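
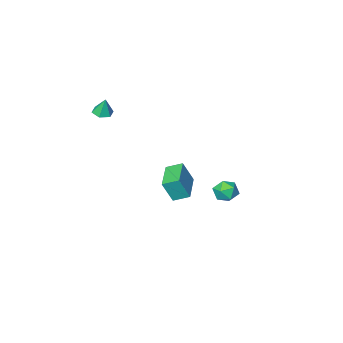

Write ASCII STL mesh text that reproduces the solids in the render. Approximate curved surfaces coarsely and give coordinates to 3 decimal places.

solid 
facet normal -0.601 -0.791 0.114
outer loop
vertex -3.421 -3.934 -2.587
vertex -4.182 -3.295 -2.164
vertex -4.009 -3.692 -4.011
endloop
endfacet
facet normal 0.705 -0.592 -0.392
outer loop
vertex -2.818 -2.125 -4.236
vertex -3.421 -3.934 -2.587
vertex -4.009 -3.692 -4.011
endloop
endfacet
facet normal -0.601 -0.791 0.114
outer loop
vertex -4.009 -3.692 -4.011
vertex -4.182 -3.295 -2.164
vertex -4.77 -3.053 -3.588
endloop
endfacet
facet normal -0.377 0.155 -0.913
outer loop
vertex -4.77 -3.053 -3.588
vertex -2.818 -2.125 -4.236
vertex -4.009 -3.692 -4.011
endloop
endfacet
facet normal 0.377 -0.155 0.913
outer loop
vertex -3.421 -3.934 -2.587
vertex -2.991 -1.728 -2.389
vertex -4.182 -3.295 -2.164
endloop
endfacet
facet normal 0.705 -0.592 -0.392
outer loop
vertex -2.23 -2.367 -2.812
vertex -3.421 -3.934 -2.587
vertex -2.818 -2.125 -4.236
endloop
endfacet
facet normal 0.377 -0.155 0.913
outer loop
vertex -2.23 -2.367 -2.812
vertex -2.991 -1.728 -2.389
vertex -3.421 -3.934 -2.587
endloop
endfacet
facet normal -0.705 0.592 0.392
outer loop
vertex -4.182 -3.295 -2.164
vertex -2.991 -1.728 -2.389
vertex -4.77 -3.053 -3.588
endloop
endfacet
facet normal -0.377 0.155 -0.913
outer loop
vertex -3.579 -1.486 -3.813
vertex -2.818 -2.125 -4.236
vertex -4.77 -3.053 -3.588
endloop
endfacet
facet normal -0.705 0.592 0.392
outer loop
vertex -4.77 -3.053 -3.588
vertex -2.991 -1.728 -2.389
vertex -3.579 -1.486 -3.813
endloop
endfacet
facet normal 0.601 0.791 -0.114
outer loop
vertex -3.579 -1.486 -3.813
vertex -2.23 -2.367 -2.812
vertex -2.818 -2.125 -4.236
endloop
endfacet
facet normal 0.601 0.791 -0.114
outer loop
vertex -2.991 -1.728 -2.389
vertex -2.23 -2.367 -2.812
vertex -3.579 -1.486 -3.813
endloop
endfacet
facet normal 0.039 -0.256 -0.966
outer loop
vertex 1.159 -4.295 3.186
vertex 0.553 -4.138 3.12
vertex 1.002 -3.707 3.024
endloop
endfacet
facet normal 0.859 0.336 0.387
outer loop
vertex 1.159 -4.295 3.186
vertex 1.002 -3.707 3.024
vertex 0.507 -3.842 4.24
endloop
endfacet
facet normal 0.039 -0.255 -0.966
outer loop
vertex 1.002 -3.707 3.024
vertex 0.553 -4.138 3.12
vertex 0.396 -3.549 2.958
endloop
endfacet
facet normal 0.227 0.953 0.198
outer loop
vertex 1.002 -3.707 3.024
vertex 0.396 -3.549 2.958
vertex 0.507 -3.842 4.24
endloop
endfacet
facet normal 0.039 -0.255 -0.966
outer loop
vertex 0.396 -3.549 2.958
vertex 0.553 -4.138 3.12
vertex -0.054 -3.98 3.054
endloop
endfacet
facet normal -0.649 0.727 0.222
outer loop
vertex 0.396 -3.549 2.958
vertex -0.054 -3.98 3.054
vertex 0.507 -3.842 4.24
endloop
endfacet
facet normal 0.039 -0.254 -0.966
outer loop
vertex -0.054 -3.98 3.054
vertex 0.553 -4.138 3.12
vertex 0.103 -4.569 3.215
endloop
endfacet
facet normal -0.892 -0.119 0.436
outer loop
vertex -0.054 -3.98 3.054
vertex 0.103 -4.569 3.215
vertex 0.507 -3.842 4.24
endloop
endfacet
facet normal 0.039 -0.254 -0.966
outer loop
vertex 0.103 -4.569 3.215
vertex 0.553 -4.138 3.12
vertex 0.71 -4.726 3.281
endloop
endfacet
facet normal -0.259 -0.737 0.625
outer loop
vertex 0.103 -4.569 3.215
vertex 0.71 -4.726 3.281
vertex 0.507 -3.842 4.24
endloop
endfacet
facet normal 0.039 -0.254 -0.966
outer loop
vertex 0.71 -4.726 3.281
vertex 0.553 -4.138 3.12
vertex 1.159 -4.295 3.186
endloop
endfacet
facet normal 0.616 -0.510 0.600
outer loop
vertex 0.71 -4.726 3.281
vertex 1.159 -4.295 3.186
vertex 0.507 -3.842 4.24
endloop
endfacet
facet normal -0.384 0.147 0.912
outer loop
vertex -2.737 4.377 0.447
vertex -3.189 3.736 0.36
vertex -2.468 3.671 0.674
endloop
endfacet
facet normal 0.287 0.391 0.875
outer loop
vertex -2.737 4.377 0.447
vertex -2.468 3.671 0.674
vertex -1.991 4.171 0.294
endloop
endfacet
facet normal 0.316 0.880 0.355
outer loop
vertex -2.737 4.377 0.447
vertex -1.991 4.171 0.294
vertex -2.417 4.545 -0.254
endloop
endfacet
facet normal -0.336 0.939 0.072
outer loop
vertex -2.737 4.377 0.447
vertex -2.417 4.545 -0.254
vertex -3.158 4.277 -0.213
endloop
endfacet
facet normal -0.769 0.485 0.417
outer loop
vertex -2.737 4.377 0.447
vertex -3.158 4.277 -0.213
vertex -3.189 3.736 0.36
endloop
endfacet
facet normal 0.709 -0.154 0.688
outer loop
vertex -1.991 4.171 0.294
vertex -2.468 3.671 0.674
vertex -1.982 3.403 0.113
endloop
endfacet
facet normal -0.375 -0.547 0.748
outer loop
vertex -2.468 3.671 0.674
vertex -3.189 3.736 0.36
vertex -2.723 3.135 0.154
endloop
endfacet
facet normal -0.999 0.001 -0.053
outer loop
vertex -3.189 3.736 0.36
vertex -3.158 4.277 -0.213
vertex -3.149 3.509 -0.394
endloop
endfacet
facet normal -0.299 0.734 -0.610
outer loop
vertex -3.158 4.277 -0.213
vertex -2.417 4.545 -0.254
vertex -2.672 4.009 -0.774
endloop
endfacet
facet normal 0.755 0.638 -0.152
outer loop
vertex -2.417 4.545 -0.254
vertex -1.991 4.171 0.294
vertex -1.951 3.944 -0.46
endloop
endfacet
facet normal 0.336 -0.939 -0.072
outer loop
vertex -2.403 3.303 -0.547
vertex -1.982 3.403 0.113
vertex -2.723 3.135 0.154
endloop
endfacet
facet normal -0.316 -0.880 -0.355
outer loop
vertex -2.403 3.303 -0.547
vertex -2.723 3.135 0.154
vertex -3.149 3.509 -0.394
endloop
endfacet
facet normal -0.287 -0.391 -0.875
outer loop
vertex -2.403 3.303 -0.547
vertex -3.149 3.509 -0.394
vertex -2.672 4.009 -0.774
endloop
endfacet
facet normal 0.384 -0.147 -0.912
outer loop
vertex -2.403 3.303 -0.547
vertex -2.672 4.009 -0.774
vertex -1.951 3.944 -0.46
endloop
endfacet
facet normal 0.769 -0.485 -0.417
outer loop
vertex -2.403 3.303 -0.547
vertex -1.951 3.944 -0.46
vertex -1.982 3.403 0.113
endloop
endfacet
facet normal 0.299 -0.734 0.610
outer loop
vertex -2.723 3.135 0.154
vertex -1.982 3.403 0.113
vertex -2.468 3.671 0.674
endloop
endfacet
facet normal -0.755 -0.638 0.152
outer loop
vertex -3.149 3.509 -0.394
vertex -2.723 3.135 0.154
vertex -3.189 3.736 0.36
endloop
endfacet
facet normal -0.709 0.154 -0.688
outer loop
vertex -2.672 4.009 -0.774
vertex -3.149 3.509 -0.394
vertex -3.158 4.277 -0.213
endloop
endfacet
facet normal 0.375 0.547 -0.748
outer loop
vertex -1.951 3.944 -0.46
vertex -2.672 4.009 -0.774
vertex -2.417 4.545 -0.254
endloop
endfacet
facet normal 0.999 -0.001 0.053
outer loop
vertex -1.982 3.403 0.113
vertex -1.951 3.944 -0.46
vertex -1.991 4.171 0.294
endloop
endfacet

endsolid


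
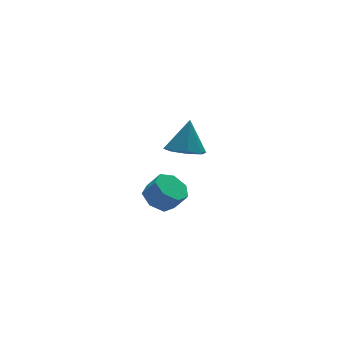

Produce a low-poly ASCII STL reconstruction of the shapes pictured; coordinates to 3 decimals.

solid 
facet normal -0.422 0.397 -0.815
outer loop
vertex -2.241 -0.36 -4.856
vertex -2.772 0.098 -4.358
vertex -1.995 0.315 -4.655
endloop
endfacet
facet normal 0.844 -0.155 -0.514
outer loop
vertex -2.241 -0.36 -4.856
vertex -1.995 0.315 -4.655
vertex -1.797 -0.776 -4.001
endloop
endfacet
facet normal 0.844 -0.155 -0.514
outer loop
vertex -1.797 -0.776 -4.001
vertex -1.995 0.315 -4.655
vertex -1.551 -0.101 -3.8
endloop
endfacet
facet normal 0.423 -0.397 0.815
outer loop
vertex -1.797 -0.776 -4.001
vertex -1.551 -0.101 -3.8
vertex -2.328 -0.318 -3.502
endloop
endfacet
facet normal -0.422 0.397 -0.815
outer loop
vertex -1.995 0.315 -4.655
vertex -2.772 0.098 -4.358
vertex -2.334 0.827 -4.23
endloop
endfacet
facet normal 0.784 0.611 -0.110
outer loop
vertex -1.995 0.315 -4.655
vertex -2.334 0.827 -4.23
vertex -1.551 -0.101 -3.8
endloop
endfacet
facet normal 0.784 0.611 -0.110
outer loop
vertex -1.551 -0.101 -3.8
vertex -2.334 0.827 -4.23
vertex -1.89 0.411 -3.375
endloop
endfacet
facet normal 0.423 -0.396 0.815
outer loop
vertex -1.551 -0.101 -3.8
vertex -1.89 0.411 -3.375
vertex -2.328 -0.318 -3.502
endloop
endfacet
facet normal -0.422 0.397 -0.815
outer loop
vertex -2.334 0.827 -4.23
vertex -2.772 0.098 -4.358
vertex -3.002 0.79 -3.902
endloop
endfacet
facet normal 0.134 0.917 0.376
outer loop
vertex -2.334 0.827 -4.23
vertex -3.002 0.79 -3.902
vertex -1.89 0.411 -3.375
endloop
endfacet
facet normal 0.134 0.916 0.377
outer loop
vertex -1.89 0.411 -3.375
vertex -3.002 0.79 -3.902
vertex -2.558 0.373 -3.046
endloop
endfacet
facet normal 0.424 -0.396 0.814
outer loop
vertex -1.89 0.411 -3.375
vertex -2.558 0.373 -3.046
vertex -2.328 -0.318 -3.502
endloop
endfacet
facet normal -0.423 0.396 -0.815
outer loop
vertex -3.002 0.79 -3.902
vertex -2.772 0.098 -4.358
vertex -3.498 0.232 -3.916
endloop
endfacet
facet normal -0.616 0.533 0.579
outer loop
vertex -3.002 0.79 -3.902
vertex -3.498 0.232 -3.916
vertex -2.558 0.373 -3.046
endloop
endfacet
facet normal -0.617 0.532 0.580
outer loop
vertex -2.558 0.373 -3.046
vertex -3.498 0.232 -3.916
vertex -3.054 -0.185 -3.061
endloop
endfacet
facet normal 0.422 -0.397 0.815
outer loop
vertex -2.558 0.373 -3.046
vertex -3.054 -0.185 -3.061
vertex -2.328 -0.318 -3.502
endloop
endfacet
facet normal -0.423 0.396 -0.815
outer loop
vertex -3.498 0.232 -3.916
vertex -2.772 0.098 -4.358
vertex -3.447 -0.427 -4.263
endloop
endfacet
facet normal -0.904 -0.252 0.346
outer loop
vertex -3.498 0.232 -3.916
vertex -3.447 -0.427 -4.263
vertex -3.054 -0.185 -3.061
endloop
endfacet
facet normal -0.903 -0.253 0.346
outer loop
vertex -3.054 -0.185 -3.061
vertex -3.447 -0.427 -4.263
vertex -3.003 -0.843 -3.408
endloop
endfacet
facet normal 0.422 -0.397 0.815
outer loop
vertex -3.054 -0.185 -3.061
vertex -3.003 -0.843 -3.408
vertex -2.328 -0.318 -3.502
endloop
endfacet
facet normal -0.423 0.397 -0.815
outer loop
vertex -3.447 -0.427 -4.263
vertex -2.772 0.098 -4.358
vertex -2.887 -0.69 -4.682
endloop
endfacet
facet normal -0.509 -0.848 -0.148
outer loop
vertex -3.447 -0.427 -4.263
vertex -2.887 -0.69 -4.682
vertex -3.003 -0.843 -3.408
endloop
endfacet
facet normal -0.510 -0.847 -0.148
outer loop
vertex -3.003 -0.843 -3.408
vertex -2.887 -0.69 -4.682
vertex -2.443 -1.107 -3.826
endloop
endfacet
facet normal 0.422 -0.396 0.815
outer loop
vertex -3.003 -0.843 -3.408
vertex -2.443 -1.107 -3.826
vertex -2.328 -0.318 -3.502
endloop
endfacet
facet normal -0.422 0.397 -0.815
outer loop
vertex -2.887 -0.69 -4.682
vertex -2.772 0.098 -4.358
vertex -2.241 -0.36 -4.856
endloop
endfacet
facet normal 0.268 -0.804 -0.531
outer loop
vertex -2.887 -0.69 -4.682
vertex -2.241 -0.36 -4.856
vertex -2.443 -1.107 -3.826
endloop
endfacet
facet normal 0.268 -0.804 -0.531
outer loop
vertex -2.443 -1.107 -3.826
vertex -2.241 -0.36 -4.856
vertex -1.797 -0.776 -4.001
endloop
endfacet
facet normal 0.424 -0.396 0.815
outer loop
vertex -2.443 -1.107 -3.826
vertex -1.797 -0.776 -4.001
vertex -2.328 -0.318 -3.502
endloop
endfacet
facet normal -0.298 -0.301 -0.906
outer loop
vertex -2.313 -3.446 0.545
vertex -3.114 -3.117 0.699
vertex -2.369 -2.804 0.35
endloop
endfacet
facet normal 0.981 0.129 0.142
outer loop
vertex -2.313 -3.446 0.545
vertex -2.369 -2.804 0.35
vertex -2.646 -2.643 2.121
endloop
endfacet
facet normal -0.298 -0.302 -0.906
outer loop
vertex -2.369 -2.804 0.35
vertex -3.114 -3.117 0.699
vertex -2.862 -2.345 0.359
endloop
endfacet
facet normal 0.681 0.731 0.040
outer loop
vertex -2.369 -2.804 0.35
vertex -2.862 -2.345 0.359
vertex -2.646 -2.643 2.121
endloop
endfacet
facet normal -0.299 -0.301 -0.906
outer loop
vertex -2.862 -2.345 0.359
vertex -3.114 -3.117 0.699
vertex -3.503 -2.338 0.568
endloop
endfacet
facet normal 0.063 0.985 0.159
outer loop
vertex -2.862 -2.345 0.359
vertex -3.503 -2.338 0.568
vertex -2.646 -2.643 2.121
endloop
endfacet
facet normal -0.298 -0.301 -0.906
outer loop
vertex -3.503 -2.338 0.568
vertex -3.114 -3.117 0.699
vertex -3.915 -2.787 0.853
endloop
endfacet
facet normal -0.513 0.743 0.429
outer loop
vertex -3.503 -2.338 0.568
vertex -3.915 -2.787 0.853
vertex -2.646 -2.643 2.121
endloop
endfacet
facet normal -0.298 -0.301 -0.906
outer loop
vertex -3.915 -2.787 0.853
vertex -3.114 -3.117 0.699
vertex -3.859 -3.429 1.048
endloop
endfacet
facet normal -0.707 0.148 0.691
outer loop
vertex -3.915 -2.787 0.853
vertex -3.859 -3.429 1.048
vertex -2.646 -2.643 2.121
endloop
endfacet
facet normal -0.298 -0.302 -0.906
outer loop
vertex -3.859 -3.429 1.048
vertex -3.114 -3.117 0.699
vertex -3.366 -3.888 1.039
endloop
endfacet
facet normal -0.408 -0.453 0.793
outer loop
vertex -3.859 -3.429 1.048
vertex -3.366 -3.888 1.039
vertex -2.646 -2.643 2.121
endloop
endfacet
facet normal -0.299 -0.302 -0.905
outer loop
vertex -3.366 -3.888 1.039
vertex -3.114 -3.117 0.699
vertex -2.725 -3.895 0.83
endloop
endfacet
facet normal 0.212 -0.708 0.674
outer loop
vertex -3.366 -3.888 1.039
vertex -2.725 -3.895 0.83
vertex -2.646 -2.643 2.121
endloop
endfacet
facet normal -0.298 -0.301 -0.906
outer loop
vertex -2.725 -3.895 0.83
vertex -3.114 -3.117 0.699
vertex -2.313 -3.446 0.545
endloop
endfacet
facet normal 0.787 -0.466 0.404
outer loop
vertex -2.725 -3.895 0.83
vertex -2.313 -3.446 0.545
vertex -2.646 -2.643 2.121
endloop
endfacet

endsolid


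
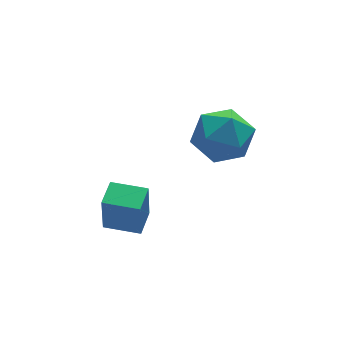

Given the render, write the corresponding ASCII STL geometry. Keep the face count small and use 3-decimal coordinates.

solid 
facet normal -0.824 0.566 0.016
outer loop
vertex -2.181 -2.586 -2.437
vertex -1.639 -1.8 -2.341
vertex -2.118 -2.455 -3.86
endloop
endfacet
facet normal -0.565 -0.819 -0.100
outer loop
vertex -1.121 -3.14 -3.879
vertex -2.181 -2.586 -2.437
vertex -2.118 -2.455 -3.86
endloop
endfacet
facet normal -0.824 0.566 0.016
outer loop
vertex -2.118 -2.455 -3.86
vertex -1.639 -1.8 -2.341
vertex -1.576 -1.668 -3.763
endloop
endfacet
facet normal 0.044 0.092 -0.995
outer loop
vertex -1.576 -1.668 -3.763
vertex -1.121 -3.14 -3.879
vertex -2.118 -2.455 -3.86
endloop
endfacet
facet normal -0.044 -0.091 0.995
outer loop
vertex -2.181 -2.586 -2.437
vertex -0.642 -2.485 -2.36
vertex -1.639 -1.8 -2.341
endloop
endfacet
facet normal -0.565 -0.819 -0.101
outer loop
vertex -1.184 -3.272 -2.457
vertex -2.181 -2.586 -2.437
vertex -1.121 -3.14 -3.879
endloop
endfacet
facet normal -0.044 -0.093 0.995
outer loop
vertex -1.184 -3.272 -2.457
vertex -0.642 -2.485 -2.36
vertex -2.181 -2.586 -2.437
endloop
endfacet
facet normal 0.565 0.819 0.101
outer loop
vertex -1.639 -1.8 -2.341
vertex -0.642 -2.485 -2.36
vertex -1.576 -1.668 -3.763
endloop
endfacet
facet normal 0.043 0.092 -0.995
outer loop
vertex -0.579 -2.354 -3.783
vertex -1.121 -3.14 -3.879
vertex -1.576 -1.668 -3.763
endloop
endfacet
facet normal 0.565 0.819 0.100
outer loop
vertex -1.576 -1.668 -3.763
vertex -0.642 -2.485 -2.36
vertex -0.579 -2.354 -3.783
endloop
endfacet
facet normal 0.824 -0.566 -0.016
outer loop
vertex -0.579 -2.354 -3.783
vertex -1.184 -3.272 -2.457
vertex -1.121 -3.14 -3.879
endloop
endfacet
facet normal 0.824 -0.566 -0.016
outer loop
vertex -0.642 -2.485 -2.36
vertex -1.184 -3.272 -2.457
vertex -0.579 -2.354 -3.783
endloop
endfacet
facet normal -0.669 0.737 0.097
outer loop
vertex 1.82 -0.922 -1.327
vertex 1.011 -1.657 -1.321
vertex 1.481 -1.354 -0.381
endloop
endfacet
facet normal -0.048 0.915 0.400
outer loop
vertex 1.82 -0.922 -1.327
vertex 1.481 -1.354 -0.381
vertex 2.549 -1.216 -0.567
endloop
endfacet
facet normal 0.459 0.883 -0.099
outer loop
vertex 1.82 -0.922 -1.327
vertex 2.549 -1.216 -0.567
vertex 2.74 -1.434 -1.622
endloop
endfacet
facet normal 0.153 0.685 -0.712
outer loop
vertex 1.82 -0.922 -1.327
vertex 2.74 -1.434 -1.622
vertex 1.789 -1.706 -2.088
endloop
endfacet
facet normal -0.545 0.595 -0.591
outer loop
vertex 1.82 -0.922 -1.327
vertex 1.789 -1.706 -2.088
vertex 1.011 -1.657 -1.321
endloop
endfacet
facet normal 0.102 0.426 0.899
outer loop
vertex 2.549 -1.216 -0.567
vertex 1.481 -1.354 -0.381
vertex 2.191 -2.134 -0.092
endloop
endfacet
facet normal -0.903 0.138 0.407
outer loop
vertex 1.481 -1.354 -0.381
vertex 1.011 -1.657 -1.321
vertex 1.24 -2.406 -0.558
endloop
endfacet
facet normal -0.702 -0.092 -0.706
outer loop
vertex 1.011 -1.657 -1.321
vertex 1.789 -1.706 -2.088
vertex 1.431 -2.624 -1.613
endloop
endfacet
facet normal 0.427 0.054 -0.903
outer loop
vertex 1.789 -1.706 -2.088
vertex 2.74 -1.434 -1.622
vertex 2.499 -2.486 -1.799
endloop
endfacet
facet normal 0.923 0.374 0.090
outer loop
vertex 2.74 -1.434 -1.622
vertex 2.549 -1.216 -0.567
vertex 2.969 -2.183 -0.859
endloop
endfacet
facet normal -0.153 -0.685 0.712
outer loop
vertex 2.16 -2.918 -0.853
vertex 2.191 -2.134 -0.092
vertex 1.24 -2.406 -0.558
endloop
endfacet
facet normal -0.459 -0.883 0.099
outer loop
vertex 2.16 -2.918 -0.853
vertex 1.24 -2.406 -0.558
vertex 1.431 -2.624 -1.613
endloop
endfacet
facet normal 0.048 -0.915 -0.400
outer loop
vertex 2.16 -2.918 -0.853
vertex 1.431 -2.624 -1.613
vertex 2.499 -2.486 -1.799
endloop
endfacet
facet normal 0.669 -0.737 -0.097
outer loop
vertex 2.16 -2.918 -0.853
vertex 2.499 -2.486 -1.799
vertex 2.969 -2.183 -0.859
endloop
endfacet
facet normal 0.545 -0.595 0.591
outer loop
vertex 2.16 -2.918 -0.853
vertex 2.969 -2.183 -0.859
vertex 2.191 -2.134 -0.092
endloop
endfacet
facet normal -0.427 -0.054 0.903
outer loop
vertex 1.24 -2.406 -0.558
vertex 2.191 -2.134 -0.092
vertex 1.481 -1.354 -0.381
endloop
endfacet
facet normal -0.923 -0.374 -0.090
outer loop
vertex 1.431 -2.624 -1.613
vertex 1.24 -2.406 -0.558
vertex 1.011 -1.657 -1.321
endloop
endfacet
facet normal -0.102 -0.426 -0.899
outer loop
vertex 2.499 -2.486 -1.799
vertex 1.431 -2.624 -1.613
vertex 1.789 -1.706 -2.088
endloop
endfacet
facet normal 0.903 -0.138 -0.407
outer loop
vertex 2.969 -2.183 -0.859
vertex 2.499 -2.486 -1.799
vertex 2.74 -1.434 -1.622
endloop
endfacet
facet normal 0.702 0.092 0.706
outer loop
vertex 2.191 -2.134 -0.092
vertex 2.969 -2.183 -0.859
vertex 2.549 -1.216 -0.567
endloop
endfacet

endsolid


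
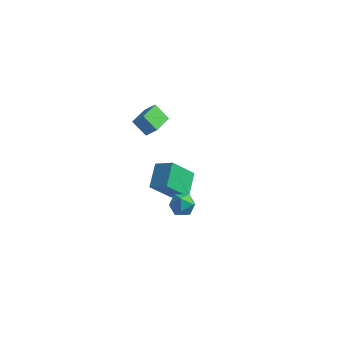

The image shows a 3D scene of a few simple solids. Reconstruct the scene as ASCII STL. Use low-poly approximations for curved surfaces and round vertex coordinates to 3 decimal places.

solid 
facet normal -0.700 -0.019 0.714
outer loop
vertex -1.129 -1.955 3.952
vertex -1.239 -0.531 3.881
vertex -1.718 -2.029 3.372
endloop
endfacet
facet normal 0.076 -0.996 0.050
outer loop
vertex -0.941 -2.009 2.579
vertex -1.129 -1.955 3.952
vertex -1.718 -2.029 3.372
endloop
endfacet
facet normal -0.700 -0.019 0.714
outer loop
vertex -1.718 -2.029 3.372
vertex -1.239 -0.531 3.881
vertex -1.828 -0.605 3.301
endloop
endfacet
facet normal -0.710 -0.090 -0.698
outer loop
vertex -1.828 -0.605 3.301
vertex -0.941 -2.009 2.579
vertex -1.718 -2.029 3.372
endloop
endfacet
facet normal 0.710 0.090 0.698
outer loop
vertex -1.129 -1.955 3.952
vertex -0.462 -0.511 3.088
vertex -1.239 -0.531 3.881
endloop
endfacet
facet normal 0.076 -0.996 0.050
outer loop
vertex -0.352 -1.935 3.159
vertex -1.129 -1.955 3.952
vertex -0.941 -2.009 2.579
endloop
endfacet
facet normal 0.710 0.090 0.698
outer loop
vertex -0.352 -1.935 3.159
vertex -0.462 -0.511 3.088
vertex -1.129 -1.955 3.952
endloop
endfacet
facet normal -0.076 0.996 -0.050
outer loop
vertex -1.239 -0.531 3.881
vertex -0.462 -0.511 3.088
vertex -1.828 -0.605 3.301
endloop
endfacet
facet normal -0.710 -0.090 -0.698
outer loop
vertex -1.051 -0.585 2.508
vertex -0.941 -2.009 2.579
vertex -1.828 -0.605 3.301
endloop
endfacet
facet normal -0.076 0.996 -0.050
outer loop
vertex -1.828 -0.605 3.301
vertex -0.462 -0.511 3.088
vertex -1.051 -0.585 2.508
endloop
endfacet
facet normal 0.700 0.019 -0.714
outer loop
vertex -1.051 -0.585 2.508
vertex -0.352 -1.935 3.159
vertex -0.941 -2.009 2.579
endloop
endfacet
facet normal 0.700 0.019 -0.714
outer loop
vertex -0.462 -0.511 3.088
vertex -0.352 -1.935 3.159
vertex -1.051 -0.585 2.508
endloop
endfacet
facet normal -0.897 0.029 -0.441
outer loop
vertex -2.277 1.255 -2.439
vertex -1.567 2.36 -3.813
vertex -1.9 -0.046 -3.291
endloop
endfacet
facet normal -0.373 -0.582 0.723
outer loop
vertex -0.833 -0.08 -2.767
vertex -2.277 1.255 -2.439
vertex -1.9 -0.046 -3.291
endloop
endfacet
facet normal -0.898 0.029 -0.440
outer loop
vertex -1.9 -0.046 -3.291
vertex -1.567 2.36 -3.813
vertex -1.191 1.059 -4.665
endloop
endfacet
facet normal 0.236 -0.813 -0.532
outer loop
vertex -1.191 1.059 -4.665
vertex -0.833 -0.08 -2.767
vertex -1.9 -0.046 -3.291
endloop
endfacet
facet normal -0.235 0.813 0.532
outer loop
vertex -2.277 1.255 -2.439
vertex -0.5 2.326 -3.289
vertex -1.567 2.36 -3.813
endloop
endfacet
facet normal -0.373 -0.581 0.723
outer loop
vertex -1.209 1.221 -1.915
vertex -2.277 1.255 -2.439
vertex -0.833 -0.08 -2.767
endloop
endfacet
facet normal -0.235 0.813 0.532
outer loop
vertex -1.209 1.221 -1.915
vertex -0.5 2.326 -3.289
vertex -2.277 1.255 -2.439
endloop
endfacet
facet normal 0.374 0.581 -0.723
outer loop
vertex -1.567 2.36 -3.813
vertex -0.5 2.326 -3.289
vertex -1.191 1.059 -4.665
endloop
endfacet
facet normal 0.235 -0.813 -0.532
outer loop
vertex -0.123 1.025 -4.141
vertex -0.833 -0.08 -2.767
vertex -1.191 1.059 -4.665
endloop
endfacet
facet normal 0.373 0.582 -0.723
outer loop
vertex -1.191 1.059 -4.665
vertex -0.5 2.326 -3.289
vertex -0.123 1.025 -4.141
endloop
endfacet
facet normal 0.897 -0.029 0.440
outer loop
vertex -0.123 1.025 -4.141
vertex -1.209 1.221 -1.915
vertex -0.833 -0.08 -2.767
endloop
endfacet
facet normal 0.897 -0.028 0.440
outer loop
vertex -0.5 2.326 -3.289
vertex -1.209 1.221 -1.915
vertex -0.123 1.025 -4.141
endloop
endfacet
facet normal -0.869 0.492 0.050
outer loop
vertex 1.526 -2.588 -0.96
vertex 1.158 -3.218 -1.163
vertex 1.283 -3.072 -0.431
endloop
endfacet
facet normal -0.398 0.760 0.513
outer loop
vertex 1.526 -2.588 -0.96
vertex 1.283 -3.072 -0.431
vertex 1.968 -2.755 -0.369
endloop
endfacet
facet normal 0.175 0.974 0.144
outer loop
vertex 1.526 -2.588 -0.96
vertex 1.968 -2.755 -0.369
vertex 2.267 -2.706 -1.063
endloop
endfacet
facet normal 0.058 0.837 -0.544
outer loop
vertex 1.526 -2.588 -0.96
vertex 2.267 -2.706 -1.063
vertex 1.766 -2.991 -1.554
endloop
endfacet
facet normal -0.589 0.538 -0.603
outer loop
vertex 1.526 -2.588 -0.96
vertex 1.766 -2.991 -1.554
vertex 1.158 -3.218 -1.163
endloop
endfacet
facet normal -0.196 0.236 0.952
outer loop
vertex 1.968 -2.755 -0.369
vertex 1.283 -3.072 -0.431
vertex 1.874 -3.489 -0.206
endloop
endfacet
facet normal -0.958 -0.200 0.204
outer loop
vertex 1.283 -3.072 -0.431
vertex 1.158 -3.218 -1.163
vertex 1.373 -3.774 -0.697
endloop
endfacet
facet normal -0.503 -0.125 -0.855
outer loop
vertex 1.158 -3.218 -1.163
vertex 1.766 -2.991 -1.554
vertex 1.672 -3.725 -1.391
endloop
endfacet
facet normal 0.542 0.358 -0.761
outer loop
vertex 1.766 -2.991 -1.554
vertex 2.267 -2.706 -1.063
vertex 2.357 -3.408 -1.329
endloop
endfacet
facet normal 0.731 0.581 0.356
outer loop
vertex 2.267 -2.706 -1.063
vertex 1.968 -2.755 -0.369
vertex 2.482 -3.262 -0.597
endloop
endfacet
facet normal -0.058 -0.837 0.544
outer loop
vertex 2.114 -3.892 -0.8
vertex 1.874 -3.489 -0.206
vertex 1.373 -3.774 -0.697
endloop
endfacet
facet normal -0.175 -0.974 -0.144
outer loop
vertex 2.114 -3.892 -0.8
vertex 1.373 -3.774 -0.697
vertex 1.672 -3.725 -1.391
endloop
endfacet
facet normal 0.398 -0.760 -0.513
outer loop
vertex 2.114 -3.892 -0.8
vertex 1.672 -3.725 -1.391
vertex 2.357 -3.408 -1.329
endloop
endfacet
facet normal 0.869 -0.492 -0.050
outer loop
vertex 2.114 -3.892 -0.8
vertex 2.357 -3.408 -1.329
vertex 2.482 -3.262 -0.597
endloop
endfacet
facet normal 0.589 -0.538 0.603
outer loop
vertex 2.114 -3.892 -0.8
vertex 2.482 -3.262 -0.597
vertex 1.874 -3.489 -0.206
endloop
endfacet
facet normal -0.542 -0.358 0.761
outer loop
vertex 1.373 -3.774 -0.697
vertex 1.874 -3.489 -0.206
vertex 1.283 -3.072 -0.431
endloop
endfacet
facet normal -0.731 -0.581 -0.356
outer loop
vertex 1.672 -3.725 -1.391
vertex 1.373 -3.774 -0.697
vertex 1.158 -3.218 -1.163
endloop
endfacet
facet normal 0.196 -0.236 -0.952
outer loop
vertex 2.357 -3.408 -1.329
vertex 1.672 -3.725 -1.391
vertex 1.766 -2.991 -1.554
endloop
endfacet
facet normal 0.958 0.200 -0.204
outer loop
vertex 2.482 -3.262 -0.597
vertex 2.357 -3.408 -1.329
vertex 2.267 -2.706 -1.063
endloop
endfacet
facet normal 0.503 0.125 0.855
outer loop
vertex 1.874 -3.489 -0.206
vertex 2.482 -3.262 -0.597
vertex 1.968 -2.755 -0.369
endloop
endfacet

endsolid


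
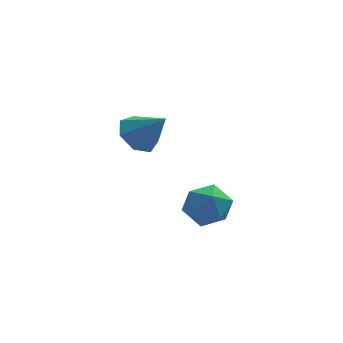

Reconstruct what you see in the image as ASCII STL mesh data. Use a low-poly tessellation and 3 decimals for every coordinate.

solid 
facet normal -0.589 0.683 -0.432
outer loop
vertex 3.706 2.3 -3.871
vertex 2.765 1.895 -3.228
vertex 3.464 2.777 -2.786
endloop
endfacet
facet normal 0.083 0.919 -0.385
outer loop
vertex 3.706 2.3 -3.871
vertex 3.464 2.777 -2.786
vertex 4.607 2.541 -3.102
endloop
endfacet
facet normal 0.503 0.457 -0.733
outer loop
vertex 3.706 2.3 -3.871
vertex 4.607 2.541 -3.102
vertex 4.615 1.513 -3.738
endloop
endfacet
facet normal 0.090 -0.064 -0.994
outer loop
vertex 3.706 2.3 -3.871
vertex 4.615 1.513 -3.738
vertex 3.476 1.114 -3.816
endloop
endfacet
facet normal -0.585 0.076 -0.808
outer loop
vertex 3.706 2.3 -3.871
vertex 3.476 1.114 -3.816
vertex 2.765 1.895 -3.228
endloop
endfacet
facet normal 0.272 0.914 0.302
outer loop
vertex 4.607 2.541 -3.102
vertex 3.464 2.777 -2.786
vertex 4.224 2.286 -1.984
endloop
endfacet
facet normal -0.815 0.532 0.227
outer loop
vertex 3.464 2.777 -2.786
vertex 2.765 1.895 -3.228
vertex 3.085 1.887 -2.062
endloop
endfacet
facet normal -0.808 -0.450 -0.380
outer loop
vertex 2.765 1.895 -3.228
vertex 3.476 1.114 -3.816
vertex 3.093 0.859 -2.698
endloop
endfacet
facet normal 0.283 -0.675 -0.681
outer loop
vertex 3.476 1.114 -3.816
vertex 4.615 1.513 -3.738
vertex 4.236 0.623 -3.014
endloop
endfacet
facet normal 0.951 0.168 -0.260
outer loop
vertex 4.615 1.513 -3.738
vertex 4.607 2.541 -3.102
vertex 4.935 1.505 -2.572
endloop
endfacet
facet normal -0.090 0.064 0.994
outer loop
vertex 3.994 1.1 -1.929
vertex 4.224 2.286 -1.984
vertex 3.085 1.887 -2.062
endloop
endfacet
facet normal -0.503 -0.457 0.733
outer loop
vertex 3.994 1.1 -1.929
vertex 3.085 1.887 -2.062
vertex 3.093 0.859 -2.698
endloop
endfacet
facet normal -0.083 -0.919 0.385
outer loop
vertex 3.994 1.1 -1.929
vertex 3.093 0.859 -2.698
vertex 4.236 0.623 -3.014
endloop
endfacet
facet normal 0.589 -0.683 0.432
outer loop
vertex 3.994 1.1 -1.929
vertex 4.236 0.623 -3.014
vertex 4.935 1.505 -2.572
endloop
endfacet
facet normal 0.585 -0.076 0.808
outer loop
vertex 3.994 1.1 -1.929
vertex 4.935 1.505 -2.572
vertex 4.224 2.286 -1.984
endloop
endfacet
facet normal -0.283 0.675 0.681
outer loop
vertex 3.085 1.887 -2.062
vertex 4.224 2.286 -1.984
vertex 3.464 2.777 -2.786
endloop
endfacet
facet normal -0.951 -0.168 0.260
outer loop
vertex 3.093 0.859 -2.698
vertex 3.085 1.887 -2.062
vertex 2.765 1.895 -3.228
endloop
endfacet
facet normal -0.272 -0.914 -0.302
outer loop
vertex 4.236 0.623 -3.014
vertex 3.093 0.859 -2.698
vertex 3.476 1.114 -3.816
endloop
endfacet
facet normal 0.815 -0.532 -0.227
outer loop
vertex 4.935 1.505 -2.572
vertex 4.236 0.623 -3.014
vertex 4.615 1.513 -3.738
endloop
endfacet
facet normal 0.808 0.450 0.380
outer loop
vertex 4.224 2.286 -1.984
vertex 4.935 1.505 -2.572
vertex 4.607 2.541 -3.102
endloop
endfacet
facet normal -0.579 0.399 -0.711
outer loop
vertex 1.499 2.421 1.9
vertex 0.865 1.559 1.932
vertex 0.792 2.464 2.5
endloop
endfacet
facet normal 0.526 0.627 0.575
outer loop
vertex 1.499 2.421 1.9
vertex 0.792 2.464 2.5
vertex 1.935 0.821 3.248
endloop
endfacet
facet normal -0.578 0.400 -0.711
outer loop
vertex 0.792 2.464 2.5
vertex 0.865 1.559 1.932
vertex 0.139 1.826 2.672
endloop
endfacet
facet normal -0.100 0.354 0.930
outer loop
vertex 0.792 2.464 2.5
vertex 0.139 1.826 2.672
vertex 1.935 0.821 3.248
endloop
endfacet
facet normal -0.578 0.399 -0.711
outer loop
vertex 0.139 1.826 2.672
vertex 0.865 1.559 1.932
vertex 0.033 0.987 2.287
endloop
endfacet
facet normal -0.449 -0.325 0.832
outer loop
vertex 0.139 1.826 2.672
vertex 0.033 0.987 2.287
vertex 1.935 0.821 3.248
endloop
endfacet
facet normal -0.578 0.399 -0.711
outer loop
vertex 0.033 0.987 2.287
vertex 0.865 1.559 1.932
vertex 0.554 0.58 1.635
endloop
endfacet
facet normal -0.258 -0.899 0.355
outer loop
vertex 0.033 0.987 2.287
vertex 0.554 0.58 1.635
vertex 1.935 0.821 3.248
endloop
endfacet
facet normal -0.578 0.399 -0.712
outer loop
vertex 0.554 0.58 1.635
vertex 0.865 1.559 1.932
vertex 1.309 0.91 1.207
endloop
endfacet
facet normal 0.328 -0.934 -0.141
outer loop
vertex 0.554 0.58 1.635
vertex 1.309 0.91 1.207
vertex 1.935 0.821 3.248
endloop
endfacet
facet normal -0.578 0.399 -0.711
outer loop
vertex 1.309 0.91 1.207
vertex 0.865 1.559 1.932
vertex 1.729 1.729 1.325
endloop
endfacet
facet normal 0.869 -0.405 -0.284
outer loop
vertex 1.309 0.91 1.207
vertex 1.729 1.729 1.325
vertex 1.935 0.821 3.248
endloop
endfacet
facet normal -0.578 0.399 -0.712
outer loop
vertex 1.729 1.729 1.325
vertex 0.865 1.559 1.932
vertex 1.499 2.421 1.9
endloop
endfacet
facet normal 0.957 0.289 0.034
outer loop
vertex 1.729 1.729 1.325
vertex 1.499 2.421 1.9
vertex 1.935 0.821 3.248
endloop
endfacet

endsolid


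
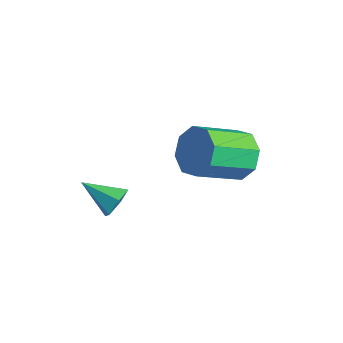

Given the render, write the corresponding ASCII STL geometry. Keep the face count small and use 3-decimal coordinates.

solid 
facet normal 0.118 0.846 -0.519
outer loop
vertex -1.776 3.321 0.208
vertex -2.324 3.081 -0.308
vertex -2.333 3.495 0.365
endloop
endfacet
facet normal 0.369 0.448 0.814
outer loop
vertex -1.776 3.321 0.208
vertex -2.333 3.495 0.365
vertex -1.968 1.958 1.044
endloop
endfacet
facet normal 0.370 0.448 0.814
outer loop
vertex -1.968 1.958 1.044
vertex -2.333 3.495 0.365
vertex -2.525 2.133 1.201
endloop
endfacet
facet normal -0.120 -0.846 0.519
outer loop
vertex -1.968 1.958 1.044
vertex -2.525 2.133 1.201
vertex -2.516 1.719 0.528
endloop
endfacet
facet normal 0.120 0.846 -0.519
outer loop
vertex -2.333 3.495 0.365
vertex -2.324 3.081 -0.308
vertex -2.885 3.427 0.127
endloop
endfacet
facet normal -0.391 0.521 0.759
outer loop
vertex -2.333 3.495 0.365
vertex -2.885 3.427 0.127
vertex -2.525 2.133 1.201
endloop
endfacet
facet normal -0.391 0.521 0.759
outer loop
vertex -2.525 2.133 1.201
vertex -2.885 3.427 0.127
vertex -3.077 2.065 0.963
endloop
endfacet
facet normal -0.120 -0.846 0.519
outer loop
vertex -2.525 2.133 1.201
vertex -3.077 2.065 0.963
vertex -2.516 1.719 0.528
endloop
endfacet
facet normal 0.120 0.846 -0.519
outer loop
vertex -2.885 3.427 0.127
vertex -2.324 3.081 -0.308
vertex -3.108 3.157 -0.365
endloop
endfacet
facet normal -0.922 0.289 0.259
outer loop
vertex -2.885 3.427 0.127
vertex -3.108 3.157 -0.365
vertex -3.077 2.065 0.963
endloop
endfacet
facet normal -0.922 0.289 0.259
outer loop
vertex -3.077 2.065 0.963
vertex -3.108 3.157 -0.365
vertex -3.3 1.794 0.471
endloop
endfacet
facet normal -0.119 -0.846 0.520
outer loop
vertex -3.077 2.065 0.963
vertex -3.3 1.794 0.471
vertex -2.516 1.719 0.528
endloop
endfacet
facet normal 0.120 0.846 -0.519
outer loop
vertex -3.108 3.157 -0.365
vertex -2.324 3.081 -0.308
vertex -2.872 2.842 -0.824
endloop
endfacet
facet normal -0.913 -0.112 -0.392
outer loop
vertex -3.108 3.157 -0.365
vertex -2.872 2.842 -0.824
vertex -3.3 1.794 0.471
endloop
endfacet
facet normal -0.913 -0.112 -0.392
outer loop
vertex -3.3 1.794 0.471
vertex -2.872 2.842 -0.824
vertex -3.064 1.479 0.012
endloop
endfacet
facet normal -0.119 -0.846 0.520
outer loop
vertex -3.3 1.794 0.471
vertex -3.064 1.479 0.012
vertex -2.516 1.719 0.528
endloop
endfacet
facet normal 0.120 0.846 -0.519
outer loop
vertex -2.872 2.842 -0.824
vertex -2.324 3.081 -0.308
vertex -2.315 2.667 -0.981
endloop
endfacet
facet normal -0.370 -0.447 -0.814
outer loop
vertex -2.872 2.842 -0.824
vertex -2.315 2.667 -0.981
vertex -3.064 1.479 0.012
endloop
endfacet
facet normal -0.369 -0.448 -0.814
outer loop
vertex -3.064 1.479 0.012
vertex -2.315 2.667 -0.981
vertex -2.507 1.305 -0.145
endloop
endfacet
facet normal -0.118 -0.846 0.519
outer loop
vertex -3.064 1.479 0.012
vertex -2.507 1.305 -0.145
vertex -2.516 1.719 0.528
endloop
endfacet
facet normal 0.120 0.846 -0.519
outer loop
vertex -2.315 2.667 -0.981
vertex -2.324 3.081 -0.308
vertex -1.763 2.735 -0.743
endloop
endfacet
facet normal 0.391 -0.521 -0.759
outer loop
vertex -2.315 2.667 -0.981
vertex -1.763 2.735 -0.743
vertex -2.507 1.305 -0.145
endloop
endfacet
facet normal 0.391 -0.521 -0.759
outer loop
vertex -2.507 1.305 -0.145
vertex -1.763 2.735 -0.743
vertex -1.955 1.373 0.093
endloop
endfacet
facet normal -0.120 -0.846 0.519
outer loop
vertex -2.507 1.305 -0.145
vertex -1.955 1.373 0.093
vertex -2.516 1.719 0.528
endloop
endfacet
facet normal 0.119 0.846 -0.520
outer loop
vertex -1.763 2.735 -0.743
vertex -2.324 3.081 -0.308
vertex -1.54 3.006 -0.251
endloop
endfacet
facet normal 0.922 -0.289 -0.259
outer loop
vertex -1.763 2.735 -0.743
vertex -1.54 3.006 -0.251
vertex -1.955 1.373 0.093
endloop
endfacet
facet normal 0.922 -0.289 -0.259
outer loop
vertex -1.955 1.373 0.093
vertex -1.54 3.006 -0.251
vertex -1.732 1.643 0.585
endloop
endfacet
facet normal -0.120 -0.846 0.519
outer loop
vertex -1.955 1.373 0.093
vertex -1.732 1.643 0.585
vertex -2.516 1.719 0.528
endloop
endfacet
facet normal 0.119 0.846 -0.520
outer loop
vertex -1.54 3.006 -0.251
vertex -2.324 3.081 -0.308
vertex -1.776 3.321 0.208
endloop
endfacet
facet normal 0.913 0.112 0.392
outer loop
vertex -1.54 3.006 -0.251
vertex -1.776 3.321 0.208
vertex -1.732 1.643 0.585
endloop
endfacet
facet normal 0.913 0.112 0.392
outer loop
vertex -1.732 1.643 0.585
vertex -1.776 3.321 0.208
vertex -1.968 1.958 1.044
endloop
endfacet
facet normal -0.120 -0.846 0.519
outer loop
vertex -1.732 1.643 0.585
vertex -1.968 1.958 1.044
vertex -2.516 1.719 0.528
endloop
endfacet
facet normal 0.731 0.483 -0.481
outer loop
vertex -2.777 -0.46 -0.585
vertex -3.103 -0.375 -0.995
vertex -3.076 -0.022 -0.6
endloop
endfacet
facet normal 0.083 0.091 0.992
outer loop
vertex -2.777 -0.46 -0.585
vertex -3.076 -0.022 -0.6
vertex -3.937 -0.925 -0.445
endloop
endfacet
facet normal 0.731 0.483 -0.482
outer loop
vertex -3.076 -0.022 -0.6
vertex -3.103 -0.375 -0.995
vertex -3.402 0.063 -1.009
endloop
endfacet
facet normal -0.547 0.618 0.564
outer loop
vertex -3.076 -0.022 -0.6
vertex -3.402 0.063 -1.009
vertex -3.937 -0.925 -0.445
endloop
endfacet
facet normal 0.731 0.484 -0.481
outer loop
vertex -3.402 0.063 -1.009
vertex -3.103 -0.375 -0.995
vertex -3.429 -0.289 -1.404
endloop
endfacet
facet normal -0.904 0.348 -0.248
outer loop
vertex -3.402 0.063 -1.009
vertex -3.429 -0.289 -1.404
vertex -3.937 -0.925 -0.445
endloop
endfacet
facet normal 0.732 0.481 -0.482
outer loop
vertex -3.429 -0.289 -1.404
vertex -3.103 -0.375 -0.995
vertex -3.131 -0.727 -1.389
endloop
endfacet
facet normal -0.630 -0.450 -0.632
outer loop
vertex -3.429 -0.289 -1.404
vertex -3.131 -0.727 -1.389
vertex -3.937 -0.925 -0.445
endloop
endfacet
facet normal 0.731 0.482 -0.483
outer loop
vertex -3.131 -0.727 -1.389
vertex -3.103 -0.375 -0.995
vertex -2.805 -0.812 -0.98
endloop
endfacet
facet normal 0.001 -0.979 -0.204
outer loop
vertex -3.131 -0.727 -1.389
vertex -2.805 -0.812 -0.98
vertex -3.937 -0.925 -0.445
endloop
endfacet
facet normal 0.732 0.482 -0.482
outer loop
vertex -2.805 -0.812 -0.98
vertex -3.103 -0.375 -0.995
vertex -2.777 -0.46 -0.585
endloop
endfacet
facet normal 0.358 -0.710 0.607
outer loop
vertex -2.805 -0.812 -0.98
vertex -2.777 -0.46 -0.585
vertex -3.937 -0.925 -0.445
endloop
endfacet

endsolid


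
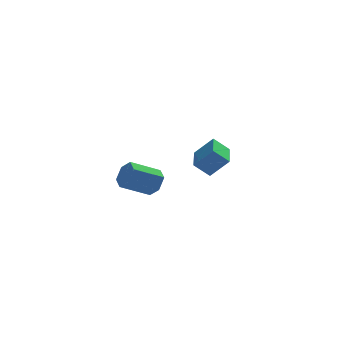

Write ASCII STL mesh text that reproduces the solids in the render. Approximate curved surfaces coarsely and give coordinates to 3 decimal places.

solid 
facet normal 0.862 0.234 -0.449
outer loop
vertex -1.882 -2.338 -0.682
vertex -2.132 -2.619 -1.308
vertex -2.243 -1.914 -1.154
endloop
endfacet
facet normal 0.110 0.780 0.616
outer loop
vertex -1.882 -2.338 -0.682
vertex -2.243 -1.914 -1.154
vertex -3.219 -2.7 0.014
endloop
endfacet
facet normal 0.109 0.780 0.616
outer loop
vertex -3.219 -2.7 0.014
vertex -2.243 -1.914 -1.154
vertex -3.58 -2.276 -0.459
endloop
endfacet
facet normal -0.863 -0.234 0.448
outer loop
vertex -3.219 -2.7 0.014
vertex -3.58 -2.276 -0.459
vertex -3.468 -2.981 -0.612
endloop
endfacet
facet normal 0.863 0.234 -0.448
outer loop
vertex -2.243 -1.914 -1.154
vertex -2.132 -2.619 -1.308
vertex -2.492 -2.195 -1.78
endloop
endfacet
facet normal -0.373 0.893 -0.252
outer loop
vertex -2.243 -1.914 -1.154
vertex -2.492 -2.195 -1.78
vertex -3.58 -2.276 -0.459
endloop
endfacet
facet normal -0.373 0.893 -0.252
outer loop
vertex -3.58 -2.276 -0.459
vertex -2.492 -2.195 -1.78
vertex -3.829 -2.557 -1.085
endloop
endfacet
facet normal -0.863 -0.234 0.448
outer loop
vertex -3.58 -2.276 -0.459
vertex -3.829 -2.557 -1.085
vertex -3.468 -2.981 -0.612
endloop
endfacet
facet normal 0.863 0.234 -0.448
outer loop
vertex -2.492 -2.195 -1.78
vertex -2.132 -2.619 -1.308
vertex -2.381 -2.9 -1.934
endloop
endfacet
facet normal -0.482 0.114 -0.869
outer loop
vertex -2.492 -2.195 -1.78
vertex -2.381 -2.9 -1.934
vertex -3.829 -2.557 -1.085
endloop
endfacet
facet normal -0.483 0.113 -0.869
outer loop
vertex -3.829 -2.557 -1.085
vertex -2.381 -2.9 -1.934
vertex -3.718 -3.262 -1.238
endloop
endfacet
facet normal -0.862 -0.233 0.449
outer loop
vertex -3.829 -2.557 -1.085
vertex -3.718 -3.262 -1.238
vertex -3.468 -2.981 -0.612
endloop
endfacet
facet normal 0.863 0.234 -0.448
outer loop
vertex -2.381 -2.9 -1.934
vertex -2.132 -2.619 -1.308
vertex -2.02 -3.324 -1.461
endloop
endfacet
facet normal -0.109 -0.780 -0.616
outer loop
vertex -2.381 -2.9 -1.934
vertex -2.02 -3.324 -1.461
vertex -3.718 -3.262 -1.238
endloop
endfacet
facet normal -0.109 -0.780 -0.617
outer loop
vertex -3.718 -3.262 -1.238
vertex -2.02 -3.324 -1.461
vertex -3.357 -3.686 -0.766
endloop
endfacet
facet normal -0.862 -0.234 0.449
outer loop
vertex -3.718 -3.262 -1.238
vertex -3.357 -3.686 -0.766
vertex -3.468 -2.981 -0.612
endloop
endfacet
facet normal 0.863 0.234 -0.448
outer loop
vertex -2.02 -3.324 -1.461
vertex -2.132 -2.619 -1.308
vertex -1.771 -3.043 -0.835
endloop
endfacet
facet normal 0.373 -0.893 0.252
outer loop
vertex -2.02 -3.324 -1.461
vertex -1.771 -3.043 -0.835
vertex -3.357 -3.686 -0.766
endloop
endfacet
facet normal 0.373 -0.893 0.252
outer loop
vertex -3.357 -3.686 -0.766
vertex -1.771 -3.043 -0.835
vertex -3.108 -3.405 -0.14
endloop
endfacet
facet normal -0.863 -0.234 0.448
outer loop
vertex -3.357 -3.686 -0.766
vertex -3.108 -3.405 -0.14
vertex -3.468 -2.981 -0.612
endloop
endfacet
facet normal 0.862 0.233 -0.449
outer loop
vertex -1.771 -3.043 -0.835
vertex -2.132 -2.619 -1.308
vertex -1.882 -2.338 -0.682
endloop
endfacet
facet normal 0.482 -0.113 0.869
outer loop
vertex -1.771 -3.043 -0.835
vertex -1.882 -2.338 -0.682
vertex -3.108 -3.405 -0.14
endloop
endfacet
facet normal 0.483 -0.114 0.868
outer loop
vertex -3.108 -3.405 -0.14
vertex -1.882 -2.338 -0.682
vertex -3.219 -2.7 0.014
endloop
endfacet
facet normal -0.863 -0.234 0.448
outer loop
vertex -3.108 -3.405 -0.14
vertex -3.219 -2.7 0.014
vertex -3.468 -2.981 -0.612
endloop
endfacet
facet normal -0.667 0.148 -0.730
outer loop
vertex 0.026 2.284 -2.308
vertex 0.214 3.895 -2.153
vertex 0.799 2.262 -3.018
endloop
endfacet
facet normal -0.115 -0.989 -0.095
outer loop
vertex 1.686 2.065 -2.047
vertex 0.026 2.284 -2.308
vertex 0.799 2.262 -3.018
endloop
endfacet
facet normal -0.666 0.148 -0.731
outer loop
vertex 0.799 2.262 -3.018
vertex 0.214 3.895 -2.153
vertex 0.988 3.873 -2.863
endloop
endfacet
facet normal 0.736 -0.021 -0.677
outer loop
vertex 0.988 3.873 -2.863
vertex 1.686 2.065 -2.047
vertex 0.799 2.262 -3.018
endloop
endfacet
facet normal -0.736 0.021 0.677
outer loop
vertex 0.026 2.284 -2.308
vertex 1.101 3.698 -1.182
vertex 0.214 3.895 -2.153
endloop
endfacet
facet normal -0.115 -0.989 -0.095
outer loop
vertex 0.912 2.087 -1.337
vertex 0.026 2.284 -2.308
vertex 1.686 2.065 -2.047
endloop
endfacet
facet normal -0.736 0.021 0.676
outer loop
vertex 0.912 2.087 -1.337
vertex 1.101 3.698 -1.182
vertex 0.026 2.284 -2.308
endloop
endfacet
facet normal 0.115 0.989 0.095
outer loop
vertex 0.214 3.895 -2.153
vertex 1.101 3.698 -1.182
vertex 0.988 3.873 -2.863
endloop
endfacet
facet normal 0.736 -0.021 -0.676
outer loop
vertex 1.874 3.676 -1.892
vertex 1.686 2.065 -2.047
vertex 0.988 3.873 -2.863
endloop
endfacet
facet normal 0.116 0.989 0.095
outer loop
vertex 0.988 3.873 -2.863
vertex 1.101 3.698 -1.182
vertex 1.874 3.676 -1.892
endloop
endfacet
facet normal 0.666 -0.148 0.731
outer loop
vertex 1.874 3.676 -1.892
vertex 0.912 2.087 -1.337
vertex 1.686 2.065 -2.047
endloop
endfacet
facet normal 0.667 -0.148 0.730
outer loop
vertex 1.101 3.698 -1.182
vertex 0.912 2.087 -1.337
vertex 1.874 3.676 -1.892
endloop
endfacet

endsolid


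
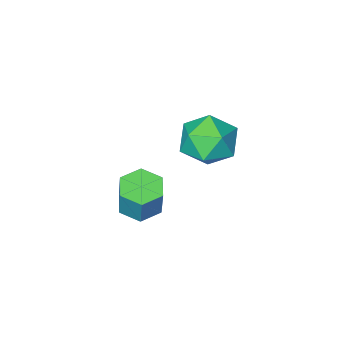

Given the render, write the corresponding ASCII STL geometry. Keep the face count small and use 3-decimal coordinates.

solid 
facet normal -0.453 0.321 0.832
outer loop
vertex 0.145 0.295 2.718
vertex 0.756 -0.158 3.226
vertex 0.918 0.708 2.98
endloop
endfacet
facet normal -0.527 0.794 0.303
outer loop
vertex 0.145 0.295 2.718
vertex 0.918 0.708 2.98
vertex 0.604 0.824 2.129
endloop
endfacet
facet normal -0.850 0.467 -0.243
outer loop
vertex 0.145 0.295 2.718
vertex 0.604 0.824 2.129
vertex 0.248 0.029 1.848
endloop
endfacet
facet normal -0.977 -0.209 -0.052
outer loop
vertex 0.145 0.295 2.718
vertex 0.248 0.029 1.848
vertex 0.342 -0.578 2.526
endloop
endfacet
facet normal -0.731 -0.300 0.612
outer loop
vertex 0.145 0.295 2.718
vertex 0.342 -0.578 2.526
vertex 0.756 -0.158 3.226
endloop
endfacet
facet normal 0.125 0.988 0.089
outer loop
vertex 0.604 0.824 2.129
vertex 0.918 0.708 2.98
vertex 1.498 0.698 2.274
endloop
endfacet
facet normal 0.243 0.223 0.944
outer loop
vertex 0.918 0.708 2.98
vertex 0.756 -0.158 3.226
vertex 1.592 0.091 2.952
endloop
endfacet
facet normal -0.206 -0.781 0.590
outer loop
vertex 0.756 -0.158 3.226
vertex 0.342 -0.578 2.526
vertex 1.236 -0.704 2.671
endloop
endfacet
facet normal -0.601 -0.635 -0.485
outer loop
vertex 0.342 -0.578 2.526
vertex 0.248 0.029 1.848
vertex 0.922 -0.588 1.82
endloop
endfacet
facet normal -0.397 0.459 -0.795
outer loop
vertex 0.248 0.029 1.848
vertex 0.604 0.824 2.129
vertex 1.084 0.278 1.574
endloop
endfacet
facet normal 0.977 0.209 0.052
outer loop
vertex 1.695 -0.175 2.082
vertex 1.498 0.698 2.274
vertex 1.592 0.091 2.952
endloop
endfacet
facet normal 0.850 -0.467 0.243
outer loop
vertex 1.695 -0.175 2.082
vertex 1.592 0.091 2.952
vertex 1.236 -0.704 2.671
endloop
endfacet
facet normal 0.527 -0.794 -0.303
outer loop
vertex 1.695 -0.175 2.082
vertex 1.236 -0.704 2.671
vertex 0.922 -0.588 1.82
endloop
endfacet
facet normal 0.453 -0.321 -0.832
outer loop
vertex 1.695 -0.175 2.082
vertex 0.922 -0.588 1.82
vertex 1.084 0.278 1.574
endloop
endfacet
facet normal 0.731 0.300 -0.612
outer loop
vertex 1.695 -0.175 2.082
vertex 1.084 0.278 1.574
vertex 1.498 0.698 2.274
endloop
endfacet
facet normal 0.601 0.635 0.485
outer loop
vertex 1.592 0.091 2.952
vertex 1.498 0.698 2.274
vertex 0.918 0.708 2.98
endloop
endfacet
facet normal 0.397 -0.459 0.795
outer loop
vertex 1.236 -0.704 2.671
vertex 1.592 0.091 2.952
vertex 0.756 -0.158 3.226
endloop
endfacet
facet normal -0.125 -0.988 -0.089
outer loop
vertex 0.922 -0.588 1.82
vertex 1.236 -0.704 2.671
vertex 0.342 -0.578 2.526
endloop
endfacet
facet normal -0.243 -0.223 -0.944
outer loop
vertex 1.084 0.278 1.574
vertex 0.922 -0.588 1.82
vertex 0.248 0.029 1.848
endloop
endfacet
facet normal 0.206 0.781 -0.590
outer loop
vertex 1.498 0.698 2.274
vertex 1.084 0.278 1.574
vertex 0.604 0.824 2.129
endloop
endfacet
facet normal -0.119 -0.277 -0.953
outer loop
vertex 4.131 1.812 1.896
vertex 3.827 1.293 2.085
vertex 3.505 1.823 1.971
endloop
endfacet
facet normal -0.016 0.961 -0.276
outer loop
vertex 4.131 1.812 1.896
vertex 3.505 1.823 1.971
vertex 4.257 2.105 2.907
endloop
endfacet
facet normal -0.016 0.961 -0.276
outer loop
vertex 4.257 2.105 2.907
vertex 3.505 1.823 1.971
vertex 3.632 2.116 2.982
endloop
endfacet
facet normal 0.119 0.276 0.954
outer loop
vertex 4.257 2.105 2.907
vertex 3.632 2.116 2.982
vertex 3.953 1.587 3.095
endloop
endfacet
facet normal -0.119 -0.277 -0.953
outer loop
vertex 3.505 1.823 1.971
vertex 3.827 1.293 2.085
vertex 3.201 1.304 2.16
endloop
endfacet
facet normal -0.868 0.496 -0.035
outer loop
vertex 3.505 1.823 1.971
vertex 3.201 1.304 2.16
vertex 3.632 2.116 2.982
endloop
endfacet
facet normal -0.867 0.496 -0.035
outer loop
vertex 3.632 2.116 2.982
vertex 3.201 1.304 2.16
vertex 3.328 1.598 3.17
endloop
endfacet
facet normal 0.119 0.276 0.954
outer loop
vertex 3.632 2.116 2.982
vertex 3.328 1.598 3.17
vertex 3.953 1.587 3.095
endloop
endfacet
facet normal -0.119 -0.276 -0.954
outer loop
vertex 3.201 1.304 2.16
vertex 3.827 1.293 2.085
vertex 3.523 0.775 2.273
endloop
endfacet
facet normal -0.851 -0.466 0.243
outer loop
vertex 3.201 1.304 2.16
vertex 3.523 0.775 2.273
vertex 3.328 1.598 3.17
endloop
endfacet
facet normal -0.852 -0.464 0.241
outer loop
vertex 3.328 1.598 3.17
vertex 3.523 0.775 2.273
vertex 3.649 1.068 3.284
endloop
endfacet
facet normal 0.119 0.277 0.953
outer loop
vertex 3.328 1.598 3.17
vertex 3.649 1.068 3.284
vertex 3.953 1.587 3.095
endloop
endfacet
facet normal -0.119 -0.276 -0.954
outer loop
vertex 3.523 0.775 2.273
vertex 3.827 1.293 2.085
vertex 4.148 0.764 2.198
endloop
endfacet
facet normal 0.016 -0.961 0.276
outer loop
vertex 3.523 0.775 2.273
vertex 4.148 0.764 2.198
vertex 3.649 1.068 3.284
endloop
endfacet
facet normal 0.016 -0.961 0.276
outer loop
vertex 3.649 1.068 3.284
vertex 4.148 0.764 2.198
vertex 4.275 1.057 3.209
endloop
endfacet
facet normal 0.119 0.277 0.953
outer loop
vertex 3.649 1.068 3.284
vertex 4.275 1.057 3.209
vertex 3.953 1.587 3.095
endloop
endfacet
facet normal -0.119 -0.276 -0.954
outer loop
vertex 4.148 0.764 2.198
vertex 3.827 1.293 2.085
vertex 4.452 1.282 2.01
endloop
endfacet
facet normal 0.867 -0.496 0.035
outer loop
vertex 4.148 0.764 2.198
vertex 4.452 1.282 2.01
vertex 4.275 1.057 3.209
endloop
endfacet
facet normal 0.868 -0.496 0.035
outer loop
vertex 4.275 1.057 3.209
vertex 4.452 1.282 2.01
vertex 4.579 1.576 3.02
endloop
endfacet
facet normal 0.119 0.277 0.953
outer loop
vertex 4.275 1.057 3.209
vertex 4.579 1.576 3.02
vertex 3.953 1.587 3.095
endloop
endfacet
facet normal -0.119 -0.277 -0.953
outer loop
vertex 4.452 1.282 2.01
vertex 3.827 1.293 2.085
vertex 4.131 1.812 1.896
endloop
endfacet
facet normal 0.852 0.464 -0.242
outer loop
vertex 4.452 1.282 2.01
vertex 4.131 1.812 1.896
vertex 4.579 1.576 3.02
endloop
endfacet
facet normal 0.851 0.466 -0.241
outer loop
vertex 4.579 1.576 3.02
vertex 4.131 1.812 1.896
vertex 4.257 2.105 2.907
endloop
endfacet
facet normal 0.119 0.276 0.954
outer loop
vertex 4.579 1.576 3.02
vertex 4.257 2.105 2.907
vertex 3.953 1.587 3.095
endloop
endfacet

endsolid


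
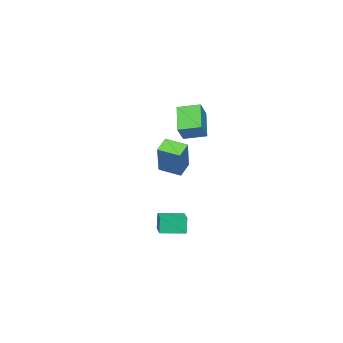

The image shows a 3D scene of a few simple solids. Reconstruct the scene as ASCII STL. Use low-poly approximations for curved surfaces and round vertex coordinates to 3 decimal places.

solid 
facet normal -0.447 -0.247 -0.860
outer loop
vertex -1.715 -3.038 0.209
vertex -1.92 -1.858 -0.023
vertex -0.88 -2.981 -0.242
endloop
endfacet
facet normal 0.169 -0.967 0.190
outer loop
vertex 0.06 -2.462 1.563
vertex -1.715 -3.038 0.209
vertex -0.88 -2.981 -0.242
endloop
endfacet
facet normal -0.448 -0.247 -0.859
outer loop
vertex -0.88 -2.981 -0.242
vertex -1.92 -1.858 -0.023
vertex -1.086 -1.801 -0.474
endloop
endfacet
facet normal 0.878 0.060 -0.475
outer loop
vertex -1.086 -1.801 -0.474
vertex 0.06 -2.462 1.563
vertex -0.88 -2.981 -0.242
endloop
endfacet
facet normal -0.878 -0.059 0.474
outer loop
vertex -1.715 -3.038 0.209
vertex -0.98 -1.339 1.782
vertex -1.92 -1.858 -0.023
endloop
endfacet
facet normal 0.169 -0.967 0.190
outer loop
vertex -0.774 -2.519 2.014
vertex -1.715 -3.038 0.209
vertex 0.06 -2.462 1.563
endloop
endfacet
facet normal -0.878 -0.060 0.475
outer loop
vertex -0.774 -2.519 2.014
vertex -0.98 -1.339 1.782
vertex -1.715 -3.038 0.209
endloop
endfacet
facet normal -0.169 0.967 -0.190
outer loop
vertex -1.92 -1.858 -0.023
vertex -0.98 -1.339 1.782
vertex -1.086 -1.801 -0.474
endloop
endfacet
facet normal 0.878 0.059 -0.475
outer loop
vertex -0.145 -1.282 1.331
vertex 0.06 -2.462 1.563
vertex -1.086 -1.801 -0.474
endloop
endfacet
facet normal -0.169 0.967 -0.190
outer loop
vertex -1.086 -1.801 -0.474
vertex -0.98 -1.339 1.782
vertex -0.145 -1.282 1.331
endloop
endfacet
facet normal 0.448 0.247 0.859
outer loop
vertex -0.145 -1.282 1.331
vertex -0.774 -2.519 2.014
vertex 0.06 -2.462 1.563
endloop
endfacet
facet normal 0.447 0.247 0.860
outer loop
vertex -0.98 -1.339 1.782
vertex -0.774 -2.519 2.014
vertex -0.145 -1.282 1.331
endloop
endfacet
facet normal -0.772 -0.612 -0.170
outer loop
vertex 0.579 -2.12 -2.543
vertex -0.235 -1.071 -2.621
vertex 0.745 -2.062 -3.507
endloop
endfacet
facet normal 0.612 -0.789 0.058
outer loop
vertex 1.695 -1.309 -3.299
vertex 0.579 -2.12 -2.543
vertex 0.745 -2.062 -3.507
endloop
endfacet
facet normal -0.772 -0.612 -0.170
outer loop
vertex 0.745 -2.062 -3.507
vertex -0.235 -1.071 -2.621
vertex -0.069 -1.013 -3.585
endloop
endfacet
facet normal 0.169 0.058 -0.984
outer loop
vertex -0.069 -1.013 -3.585
vertex 1.695 -1.309 -3.299
vertex 0.745 -2.062 -3.507
endloop
endfacet
facet normal -0.169 -0.058 0.984
outer loop
vertex 0.579 -2.12 -2.543
vertex 0.715 -0.318 -2.413
vertex -0.235 -1.071 -2.621
endloop
endfacet
facet normal 0.612 -0.789 0.058
outer loop
vertex 1.529 -1.367 -2.335
vertex 0.579 -2.12 -2.543
vertex 1.695 -1.309 -3.299
endloop
endfacet
facet normal -0.169 -0.058 0.984
outer loop
vertex 1.529 -1.367 -2.335
vertex 0.715 -0.318 -2.413
vertex 0.579 -2.12 -2.543
endloop
endfacet
facet normal -0.612 0.789 -0.058
outer loop
vertex -0.235 -1.071 -2.621
vertex 0.715 -0.318 -2.413
vertex -0.069 -1.013 -3.585
endloop
endfacet
facet normal 0.169 0.058 -0.984
outer loop
vertex 0.881 -0.26 -3.377
vertex 1.695 -1.309 -3.299
vertex -0.069 -1.013 -3.585
endloop
endfacet
facet normal -0.612 0.789 -0.058
outer loop
vertex -0.069 -1.013 -3.585
vertex 0.715 -0.318 -2.413
vertex 0.881 -0.26 -3.377
endloop
endfacet
facet normal 0.772 0.612 0.170
outer loop
vertex 0.881 -0.26 -3.377
vertex 1.529 -1.367 -2.335
vertex 1.695 -1.309 -3.299
endloop
endfacet
facet normal 0.772 0.612 0.170
outer loop
vertex 0.715 -0.318 -2.413
vertex 1.529 -1.367 -2.335
vertex 0.881 -0.26 -3.377
endloop
endfacet
facet normal -0.655 -0.117 -0.746
outer loop
vertex -1.292 -1.839 3.532
vertex -1.761 -0.762 3.775
vertex -0.219 -1.134 2.479
endloop
endfacet
facet normal 0.391 -0.898 -0.202
outer loop
vertex 0.541 -0.998 3.345
vertex -1.292 -1.839 3.532
vertex -0.219 -1.134 2.479
endloop
endfacet
facet normal -0.655 -0.118 -0.746
outer loop
vertex -0.219 -1.134 2.479
vertex -1.761 -0.762 3.775
vertex -0.689 -0.057 2.722
endloop
endfacet
facet normal 0.646 0.425 -0.634
outer loop
vertex -0.689 -0.057 2.722
vertex 0.541 -0.998 3.345
vertex -0.219 -1.134 2.479
endloop
endfacet
facet normal -0.646 -0.425 0.634
outer loop
vertex -1.292 -1.839 3.532
vertex -1.001 -0.626 4.641
vertex -1.761 -0.762 3.775
endloop
endfacet
facet normal 0.391 -0.898 -0.203
outer loop
vertex -0.531 -1.703 4.398
vertex -1.292 -1.839 3.532
vertex 0.541 -0.998 3.345
endloop
endfacet
facet normal -0.646 -0.425 0.634
outer loop
vertex -0.531 -1.703 4.398
vertex -1.001 -0.626 4.641
vertex -1.292 -1.839 3.532
endloop
endfacet
facet normal -0.391 0.898 0.203
outer loop
vertex -1.761 -0.762 3.775
vertex -1.001 -0.626 4.641
vertex -0.689 -0.057 2.722
endloop
endfacet
facet normal 0.646 0.424 -0.634
outer loop
vertex 0.072 0.079 3.588
vertex 0.541 -0.998 3.345
vertex -0.689 -0.057 2.722
endloop
endfacet
facet normal -0.391 0.898 0.203
outer loop
vertex -0.689 -0.057 2.722
vertex -1.001 -0.626 4.641
vertex 0.072 0.079 3.588
endloop
endfacet
facet normal 0.656 0.117 0.746
outer loop
vertex 0.072 0.079 3.588
vertex -0.531 -1.703 4.398
vertex 0.541 -0.998 3.345
endloop
endfacet
facet normal 0.655 0.118 0.746
outer loop
vertex -1.001 -0.626 4.641
vertex -0.531 -1.703 4.398
vertex 0.072 0.079 3.588
endloop
endfacet

endsolid


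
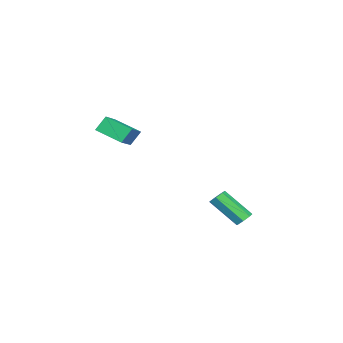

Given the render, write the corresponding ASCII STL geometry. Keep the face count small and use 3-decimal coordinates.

solid 
facet normal -0.386 0.420 0.821
outer loop
vertex -1.029 -3.066 1.811
vertex -0.883 -1.594 1.127
vertex -2.939 -3.25 1.007
endloop
endfacet
facet normal -0.089 -0.903 0.419
outer loop
vertex -2.537 -3.686 0.153
vertex -1.029 -3.066 1.811
vertex -2.939 -3.25 1.007
endloop
endfacet
facet normal -0.386 0.420 0.821
outer loop
vertex -2.939 -3.25 1.007
vertex -0.883 -1.594 1.127
vertex -2.792 -1.777 0.323
endloop
endfacet
facet normal -0.918 -0.088 -0.387
outer loop
vertex -2.792 -1.777 0.323
vertex -2.537 -3.686 0.153
vertex -2.939 -3.25 1.007
endloop
endfacet
facet normal 0.918 0.089 0.387
outer loop
vertex -1.029 -3.066 1.811
vertex -0.481 -2.03 0.273
vertex -0.883 -1.594 1.127
endloop
endfacet
facet normal -0.090 -0.903 0.420
outer loop
vertex -0.628 -3.503 0.957
vertex -1.029 -3.066 1.811
vertex -2.537 -3.686 0.153
endloop
endfacet
facet normal 0.918 0.088 0.386
outer loop
vertex -0.628 -3.503 0.957
vertex -0.481 -2.03 0.273
vertex -1.029 -3.066 1.811
endloop
endfacet
facet normal 0.090 0.904 -0.419
outer loop
vertex -0.883 -1.594 1.127
vertex -0.481 -2.03 0.273
vertex -2.792 -1.777 0.323
endloop
endfacet
facet normal -0.918 -0.088 -0.386
outer loop
vertex -2.391 -2.214 -0.531
vertex -2.537 -3.686 0.153
vertex -2.792 -1.777 0.323
endloop
endfacet
facet normal 0.090 0.903 -0.420
outer loop
vertex -2.792 -1.777 0.323
vertex -0.481 -2.03 0.273
vertex -2.391 -2.214 -0.531
endloop
endfacet
facet normal 0.386 -0.420 -0.821
outer loop
vertex -2.391 -2.214 -0.531
vertex -0.628 -3.503 0.957
vertex -2.537 -3.686 0.153
endloop
endfacet
facet normal 0.386 -0.420 -0.821
outer loop
vertex -0.481 -2.03 0.273
vertex -0.628 -3.503 0.957
vertex -2.391 -2.214 -0.531
endloop
endfacet
facet normal 0.030 0.717 -0.696
outer loop
vertex 0.117 4.328 -4.551
vertex -0.339 4.552 -4.34
vertex 0.185 4.655 -4.211
endloop
endfacet
facet normal 0.989 -0.121 -0.082
outer loop
vertex 0.117 4.328 -4.551
vertex 0.185 4.655 -4.211
vertex 0.055 2.864 -3.131
endloop
endfacet
facet normal 0.989 -0.122 -0.083
outer loop
vertex 0.055 2.864 -3.131
vertex 0.185 4.655 -4.211
vertex 0.124 3.192 -2.791
endloop
endfacet
facet normal -0.029 -0.716 0.697
outer loop
vertex 0.055 2.864 -3.131
vertex 0.124 3.192 -2.791
vertex -0.401 3.088 -2.92
endloop
endfacet
facet normal 0.031 0.717 -0.697
outer loop
vertex 0.185 4.655 -4.211
vertex -0.339 4.552 -4.34
vertex -0.141 4.905 -3.968
endloop
endfacet
facet normal 0.730 0.460 0.506
outer loop
vertex 0.185 4.655 -4.211
vertex -0.141 4.905 -3.968
vertex 0.124 3.192 -2.791
endloop
endfacet
facet normal 0.728 0.461 0.507
outer loop
vertex 0.124 3.192 -2.791
vertex -0.141 4.905 -3.968
vertex -0.203 3.441 -2.548
endloop
endfacet
facet normal -0.029 -0.717 0.696
outer loop
vertex 0.124 3.192 -2.791
vertex -0.203 3.441 -2.548
vertex -0.401 3.088 -2.92
endloop
endfacet
facet normal 0.029 0.717 -0.696
outer loop
vertex -0.141 4.905 -3.968
vertex -0.339 4.552 -4.34
vertex -0.616 4.888 -4.005
endloop
endfacet
facet normal -0.080 0.696 0.714
outer loop
vertex -0.141 4.905 -3.968
vertex -0.616 4.888 -4.005
vertex -0.203 3.441 -2.548
endloop
endfacet
facet normal -0.079 0.696 0.714
outer loop
vertex -0.203 3.441 -2.548
vertex -0.616 4.888 -4.005
vertex -0.678 3.425 -2.585
endloop
endfacet
facet normal -0.030 -0.717 0.696
outer loop
vertex -0.203 3.441 -2.548
vertex -0.678 3.425 -2.585
vertex -0.401 3.088 -2.92
endloop
endfacet
facet normal 0.031 0.718 -0.695
outer loop
vertex -0.616 4.888 -4.005
vertex -0.339 4.552 -4.34
vertex -0.883 4.619 -4.295
endloop
endfacet
facet normal -0.828 0.408 0.384
outer loop
vertex -0.616 4.888 -4.005
vertex -0.883 4.619 -4.295
vertex -0.678 3.425 -2.585
endloop
endfacet
facet normal -0.829 0.407 0.384
outer loop
vertex -0.678 3.425 -2.585
vertex -0.883 4.619 -4.295
vertex -0.945 3.155 -2.875
endloop
endfacet
facet normal -0.031 -0.717 0.696
outer loop
vertex -0.678 3.425 -2.585
vertex -0.945 3.155 -2.875
vertex -0.401 3.088 -2.92
endloop
endfacet
facet normal 0.031 0.717 -0.697
outer loop
vertex -0.883 4.619 -4.295
vertex -0.339 4.552 -4.34
vertex -0.74 4.299 -4.618
endloop
endfacet
facet normal -0.953 -0.188 -0.236
outer loop
vertex -0.883 4.619 -4.295
vertex -0.74 4.299 -4.618
vertex -0.945 3.155 -2.875
endloop
endfacet
facet normal -0.953 -0.188 -0.236
outer loop
vertex -0.945 3.155 -2.875
vertex -0.74 4.299 -4.618
vertex -0.802 2.835 -3.198
endloop
endfacet
facet normal -0.031 -0.717 0.697
outer loop
vertex -0.945 3.155 -2.875
vertex -0.802 2.835 -3.198
vertex -0.401 3.088 -2.92
endloop
endfacet
facet normal 0.030 0.718 -0.696
outer loop
vertex -0.74 4.299 -4.618
vertex -0.339 4.552 -4.34
vertex -0.295 4.169 -4.733
endloop
endfacet
facet normal -0.362 -0.641 -0.677
outer loop
vertex -0.74 4.299 -4.618
vertex -0.295 4.169 -4.733
vertex -0.802 2.835 -3.198
endloop
endfacet
facet normal -0.361 -0.642 -0.677
outer loop
vertex -0.802 2.835 -3.198
vertex -0.295 4.169 -4.733
vertex -0.357 2.706 -3.313
endloop
endfacet
facet normal -0.029 -0.718 0.695
outer loop
vertex -0.802 2.835 -3.198
vertex -0.357 2.706 -3.313
vertex -0.401 3.088 -2.92
endloop
endfacet
facet normal 0.030 0.718 -0.696
outer loop
vertex -0.295 4.169 -4.733
vertex -0.339 4.552 -4.34
vertex 0.117 4.328 -4.551
endloop
endfacet
facet normal 0.505 -0.612 -0.609
outer loop
vertex -0.295 4.169 -4.733
vertex 0.117 4.328 -4.551
vertex -0.357 2.706 -3.313
endloop
endfacet
facet normal 0.504 -0.612 -0.609
outer loop
vertex -0.357 2.706 -3.313
vertex 0.117 4.328 -4.551
vertex 0.055 2.864 -3.131
endloop
endfacet
facet normal -0.031 -0.718 0.695
outer loop
vertex -0.357 2.706 -3.313
vertex 0.055 2.864 -3.131
vertex -0.401 3.088 -2.92
endloop
endfacet

endsolid


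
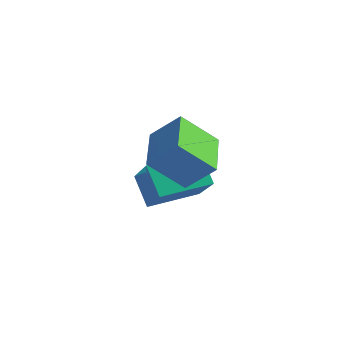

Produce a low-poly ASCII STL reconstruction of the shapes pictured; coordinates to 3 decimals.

solid 
facet normal -0.624 0.187 0.759
outer loop
vertex -0.516 2.296 -2.022
vertex 0.198 3.743 -1.791
vertex -1.934 3.217 -3.413
endloop
endfacet
facet normal -0.438 -0.888 -0.142
outer loop
vertex -1.198 2.997 -4.309
vertex -0.516 2.296 -2.022
vertex -1.934 3.217 -3.413
endloop
endfacet
facet normal -0.624 0.187 0.759
outer loop
vertex -1.934 3.217 -3.413
vertex 0.198 3.743 -1.791
vertex -1.22 4.664 -3.183
endloop
endfacet
facet normal -0.648 0.421 -0.635
outer loop
vertex -1.22 4.664 -3.183
vertex -1.198 2.997 -4.309
vertex -1.934 3.217 -3.413
endloop
endfacet
facet normal 0.648 -0.421 0.635
outer loop
vertex -0.516 2.296 -2.022
vertex 0.934 3.523 -2.687
vertex 0.198 3.743 -1.791
endloop
endfacet
facet normal -0.438 -0.888 -0.142
outer loop
vertex 0.22 2.076 -2.917
vertex -0.516 2.296 -2.022
vertex -1.198 2.997 -4.309
endloop
endfacet
facet normal 0.647 -0.420 0.636
outer loop
vertex 0.22 2.076 -2.917
vertex 0.934 3.523 -2.687
vertex -0.516 2.296 -2.022
endloop
endfacet
facet normal 0.438 0.888 0.142
outer loop
vertex 0.198 3.743 -1.791
vertex 0.934 3.523 -2.687
vertex -1.22 4.664 -3.183
endloop
endfacet
facet normal -0.647 0.421 -0.636
outer loop
vertex -0.484 4.444 -4.078
vertex -1.198 2.997 -4.309
vertex -1.22 4.664 -3.183
endloop
endfacet
facet normal 0.438 0.888 0.142
outer loop
vertex -1.22 4.664 -3.183
vertex 0.934 3.523 -2.687
vertex -0.484 4.444 -4.078
endloop
endfacet
facet normal 0.624 -0.187 -0.759
outer loop
vertex -0.484 4.444 -4.078
vertex 0.22 2.076 -2.917
vertex -1.198 2.997 -4.309
endloop
endfacet
facet normal 0.623 -0.187 -0.759
outer loop
vertex 0.934 3.523 -2.687
vertex 0.22 2.076 -2.917
vertex -0.484 4.444 -4.078
endloop
endfacet
facet normal -0.438 -0.576 0.690
outer loop
vertex 1.752 1.218 0.061
vertex 0.749 2.368 0.385
vertex 0.992 0.791 -0.777
endloop
endfacet
facet normal 0.643 -0.737 -0.207
outer loop
vertex 1.631 1.632 -1.785
vertex 1.752 1.218 0.061
vertex 0.992 0.791 -0.777
endloop
endfacet
facet normal -0.438 -0.576 0.690
outer loop
vertex 0.992 0.791 -0.777
vertex 0.749 2.368 0.385
vertex -0.011 1.941 -0.453
endloop
endfacet
facet normal -0.629 -0.353 -0.693
outer loop
vertex -0.011 1.941 -0.453
vertex 1.631 1.632 -1.785
vertex 0.992 0.791 -0.777
endloop
endfacet
facet normal 0.629 0.353 0.693
outer loop
vertex 1.752 1.218 0.061
vertex 1.388 3.209 -0.623
vertex 0.749 2.368 0.385
endloop
endfacet
facet normal 0.643 -0.737 -0.207
outer loop
vertex 2.391 2.059 -0.947
vertex 1.752 1.218 0.061
vertex 1.631 1.632 -1.785
endloop
endfacet
facet normal 0.629 0.353 0.693
outer loop
vertex 2.391 2.059 -0.947
vertex 1.388 3.209 -0.623
vertex 1.752 1.218 0.061
endloop
endfacet
facet normal -0.643 0.737 0.207
outer loop
vertex 0.749 2.368 0.385
vertex 1.388 3.209 -0.623
vertex -0.011 1.941 -0.453
endloop
endfacet
facet normal -0.629 -0.353 -0.693
outer loop
vertex 0.628 2.782 -1.461
vertex 1.631 1.632 -1.785
vertex -0.011 1.941 -0.453
endloop
endfacet
facet normal -0.643 0.737 0.207
outer loop
vertex -0.011 1.941 -0.453
vertex 1.388 3.209 -0.623
vertex 0.628 2.782 -1.461
endloop
endfacet
facet normal 0.438 0.576 -0.690
outer loop
vertex 0.628 2.782 -1.461
vertex 2.391 2.059 -0.947
vertex 1.631 1.632 -1.785
endloop
endfacet
facet normal 0.438 0.576 -0.690
outer loop
vertex 1.388 3.209 -0.623
vertex 2.391 2.059 -0.947
vertex 0.628 2.782 -1.461
endloop
endfacet

endsolid


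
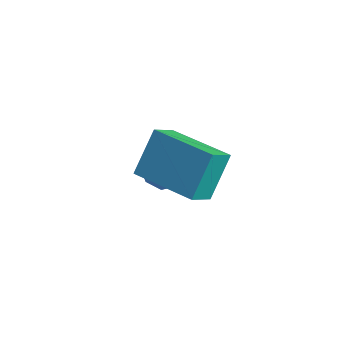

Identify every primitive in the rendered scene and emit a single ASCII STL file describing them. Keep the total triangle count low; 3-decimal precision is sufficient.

solid 
facet normal -0.998 -0.061 -0.026
outer loop
vertex 0.561 -3.375 4.254
vertex 0.531 -2.628 3.667
vertex 0.643 -4.242 3.146
endloop
endfacet
facet normal 0.032 -0.786 0.617
outer loop
vertex 2.449 -4.132 3.193
vertex 0.561 -3.375 4.254
vertex 0.643 -4.242 3.146
endloop
endfacet
facet normal -0.998 -0.061 -0.026
outer loop
vertex 0.643 -4.242 3.146
vertex 0.531 -2.628 3.667
vertex 0.613 -3.496 2.559
endloop
endfacet
facet normal 0.058 -0.616 -0.786
outer loop
vertex 0.613 -3.496 2.559
vertex 2.449 -4.132 3.193
vertex 0.643 -4.242 3.146
endloop
endfacet
facet normal -0.058 0.615 0.786
outer loop
vertex 0.561 -3.375 4.254
vertex 2.337 -2.518 3.714
vertex 0.531 -2.628 3.667
endloop
endfacet
facet normal 0.032 -0.786 0.618
outer loop
vertex 2.367 -3.264 4.301
vertex 0.561 -3.375 4.254
vertex 2.449 -4.132 3.193
endloop
endfacet
facet normal -0.058 0.616 0.786
outer loop
vertex 2.367 -3.264 4.301
vertex 2.337 -2.518 3.714
vertex 0.561 -3.375 4.254
endloop
endfacet
facet normal -0.032 0.786 -0.618
outer loop
vertex 0.531 -2.628 3.667
vertex 2.337 -2.518 3.714
vertex 0.613 -3.496 2.559
endloop
endfacet
facet normal 0.058 -0.615 -0.786
outer loop
vertex 2.419 -3.385 2.606
vertex 2.449 -4.132 3.193
vertex 0.613 -3.496 2.559
endloop
endfacet
facet normal -0.032 0.786 -0.617
outer loop
vertex 0.613 -3.496 2.559
vertex 2.337 -2.518 3.714
vertex 2.419 -3.385 2.606
endloop
endfacet
facet normal 0.998 0.061 0.026
outer loop
vertex 2.419 -3.385 2.606
vertex 2.367 -3.264 4.301
vertex 2.449 -4.132 3.193
endloop
endfacet
facet normal 0.998 0.061 0.026
outer loop
vertex 2.337 -2.518 3.714
vertex 2.367 -3.264 4.301
vertex 2.419 -3.385 2.606
endloop
endfacet
facet normal -0.652 0.089 -0.753
outer loop
vertex -0.375 -2.063 0.073
vertex -0.724 -1.615 0.428
vertex -0.216 -1.582 -0.008
endloop
endfacet
facet normal 0.846 -0.348 -0.403
outer loop
vertex -0.375 -2.063 0.073
vertex -0.216 -1.582 -0.008
vertex 0.664 -1.805 2.032
endloop
endfacet
facet normal -0.652 0.089 -0.753
outer loop
vertex -0.216 -1.582 -0.008
vertex -0.724 -1.615 0.428
vertex -0.355 -1.12 0.167
endloop
endfacet
facet normal 0.862 0.384 -0.330
outer loop
vertex -0.216 -1.582 -0.008
vertex -0.355 -1.12 0.167
vertex 0.664 -1.805 2.032
endloop
endfacet
facet normal -0.652 0.089 -0.753
outer loop
vertex -0.355 -1.12 0.167
vertex -0.724 -1.615 0.428
vertex -0.71 -0.948 0.495
endloop
endfacet
facet normal 0.479 0.876 0.060
outer loop
vertex -0.355 -1.12 0.167
vertex -0.71 -0.948 0.495
vertex 0.664 -1.805 2.032
endloop
endfacet
facet normal -0.652 0.089 -0.753
outer loop
vertex -0.71 -0.948 0.495
vertex -0.724 -1.615 0.428
vertex -1.073 -1.167 0.783
endloop
endfacet
facet normal -0.079 0.839 0.538
outer loop
vertex -0.71 -0.948 0.495
vertex -1.073 -1.167 0.783
vertex 0.664 -1.805 2.032
endloop
endfacet
facet normal -0.652 0.089 -0.753
outer loop
vertex -1.073 -1.167 0.783
vertex -0.724 -1.615 0.428
vertex -1.232 -1.647 0.864
endloop
endfacet
facet normal -0.482 0.299 0.823
outer loop
vertex -1.073 -1.167 0.783
vertex -1.232 -1.647 0.864
vertex 0.664 -1.805 2.032
endloop
endfacet
facet normal -0.652 0.089 -0.753
outer loop
vertex -1.232 -1.647 0.864
vertex -0.724 -1.615 0.428
vertex -1.093 -2.109 0.689
endloop
endfacet
facet normal -0.498 -0.434 0.750
outer loop
vertex -1.232 -1.647 0.864
vertex -1.093 -2.109 0.689
vertex 0.664 -1.805 2.032
endloop
endfacet
facet normal -0.652 0.089 -0.753
outer loop
vertex -1.093 -2.109 0.689
vertex -0.724 -1.615 0.428
vertex -0.738 -2.281 0.361
endloop
endfacet
facet normal -0.115 -0.926 0.360
outer loop
vertex -1.093 -2.109 0.689
vertex -0.738 -2.281 0.361
vertex 0.664 -1.805 2.032
endloop
endfacet
facet normal -0.651 0.089 -0.753
outer loop
vertex -0.738 -2.281 0.361
vertex -0.724 -1.615 0.428
vertex -0.375 -2.063 0.073
endloop
endfacet
facet normal 0.441 -0.890 -0.117
outer loop
vertex -0.738 -2.281 0.361
vertex -0.375 -2.063 0.073
vertex 0.664 -1.805 2.032
endloop
endfacet

endsolid
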